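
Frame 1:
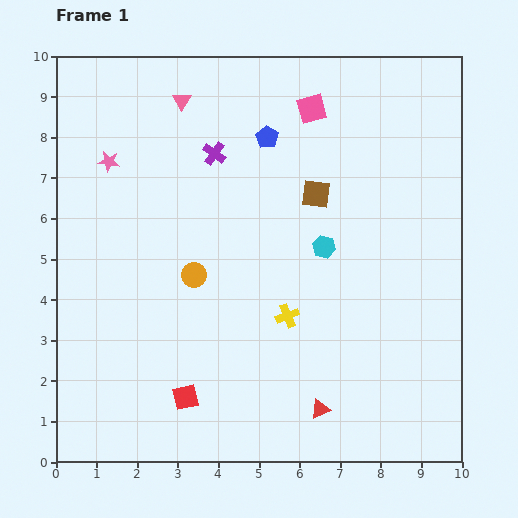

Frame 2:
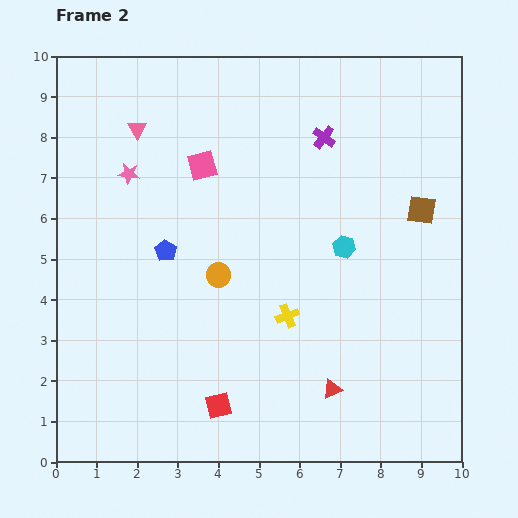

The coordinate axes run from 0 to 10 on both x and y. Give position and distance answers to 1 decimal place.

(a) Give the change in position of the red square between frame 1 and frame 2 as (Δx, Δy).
(0.8, -0.2)

The red square was at (3.2, 1.6) in frame 1 and (4.0, 1.4) in frame 2.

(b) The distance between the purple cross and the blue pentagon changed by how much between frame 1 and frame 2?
+3.4

Distance in frame 1: 1.4. Distance in frame 2: 4.8.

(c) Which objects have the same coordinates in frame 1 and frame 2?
the yellow cross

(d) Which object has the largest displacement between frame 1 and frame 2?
the blue pentagon

(moved 3.8; next 3.0)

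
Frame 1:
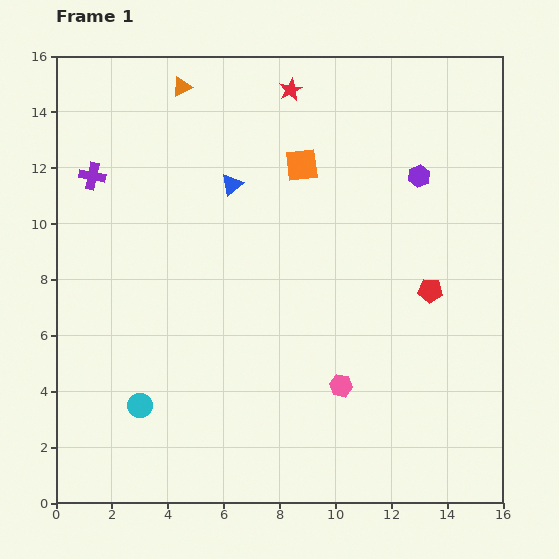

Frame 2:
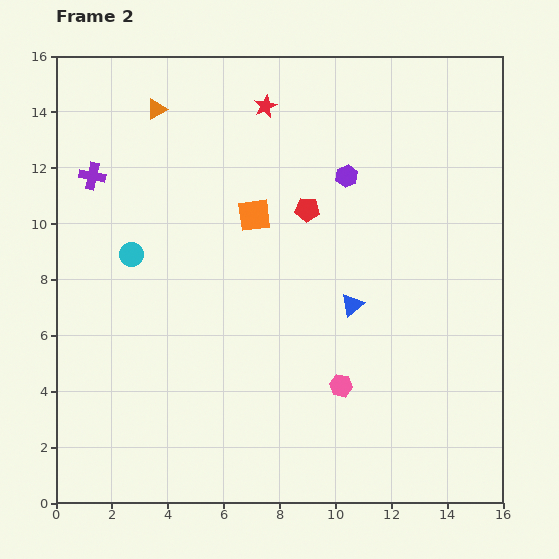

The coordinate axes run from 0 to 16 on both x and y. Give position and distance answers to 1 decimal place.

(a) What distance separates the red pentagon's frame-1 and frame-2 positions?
5.3

The red pentagon moved from (13.4, 7.6) to (9.0, 10.5), a distance of √(4.4² + 2.9²) ≈ 5.3.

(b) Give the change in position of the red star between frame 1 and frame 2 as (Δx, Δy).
(-0.9, -0.6)

The red star was at (8.4, 14.8) in frame 1 and (7.5, 14.2) in frame 2.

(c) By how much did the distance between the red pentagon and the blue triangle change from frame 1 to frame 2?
-4.3

Distance in frame 1: 8.1. Distance in frame 2: 3.8.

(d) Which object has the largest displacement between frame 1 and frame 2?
the blue triangle

(moved 6.1; next 5.4)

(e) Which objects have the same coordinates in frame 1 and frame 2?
the pink hexagon, the purple cross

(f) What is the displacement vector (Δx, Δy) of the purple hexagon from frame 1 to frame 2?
(-2.6, 0.0)

The purple hexagon was at (13.0, 11.7) in frame 1 and (10.4, 11.7) in frame 2.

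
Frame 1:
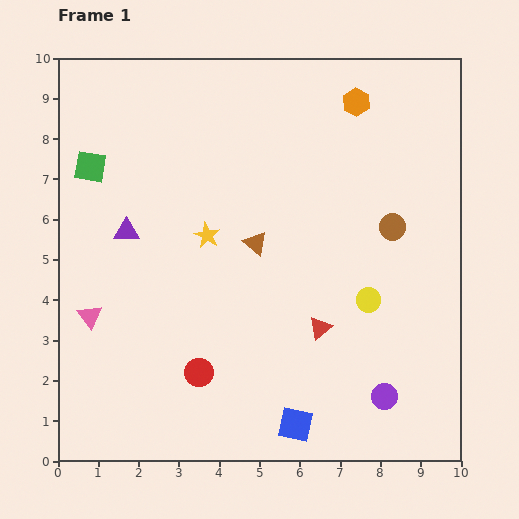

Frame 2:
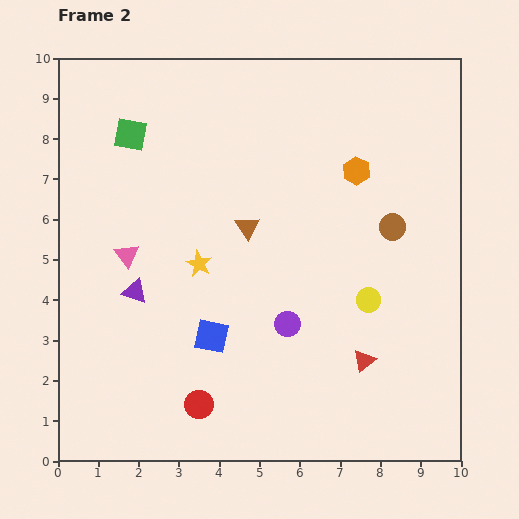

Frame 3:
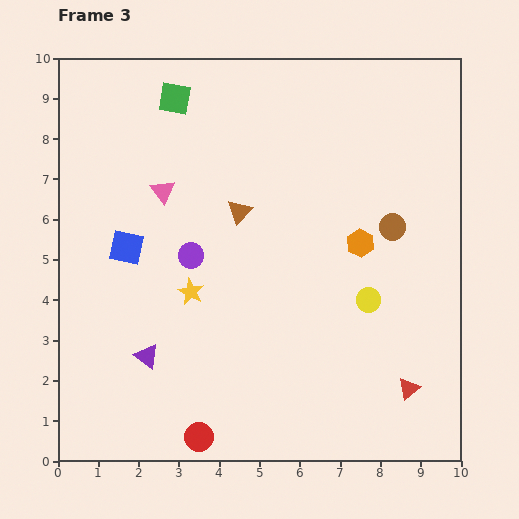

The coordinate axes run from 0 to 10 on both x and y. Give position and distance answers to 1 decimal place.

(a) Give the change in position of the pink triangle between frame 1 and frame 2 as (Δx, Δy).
(0.9, 1.5)

The pink triangle was at (0.8, 3.6) in frame 1 and (1.7, 5.1) in frame 2.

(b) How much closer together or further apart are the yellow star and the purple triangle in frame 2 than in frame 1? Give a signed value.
-0.3

Distance in frame 1: 2.0. Distance in frame 2: 1.7.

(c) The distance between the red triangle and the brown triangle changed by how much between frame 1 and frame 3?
+3.5

Distance in frame 1: 2.6. Distance in frame 3: 6.1.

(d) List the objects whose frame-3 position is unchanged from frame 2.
the yellow circle, the brown circle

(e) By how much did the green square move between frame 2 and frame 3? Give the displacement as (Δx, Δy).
(1.1, 0.9)

The green square was at (1.8, 8.1) in frame 2 and (2.9, 9.0) in frame 3.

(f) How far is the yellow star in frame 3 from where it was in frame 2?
0.7

The yellow star moved from (3.5, 4.9) to (3.3, 4.2), a distance of √(0.2² + 0.7²) ≈ 0.7.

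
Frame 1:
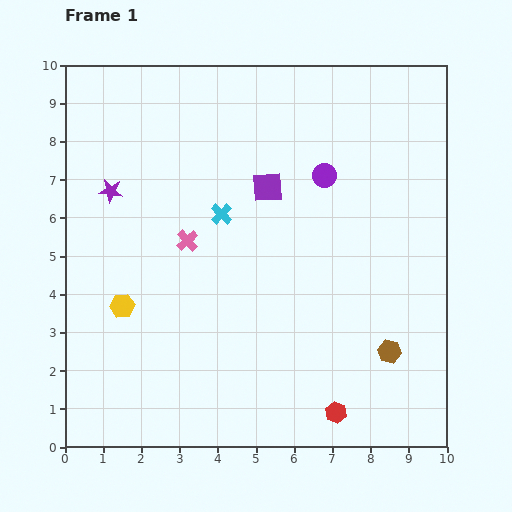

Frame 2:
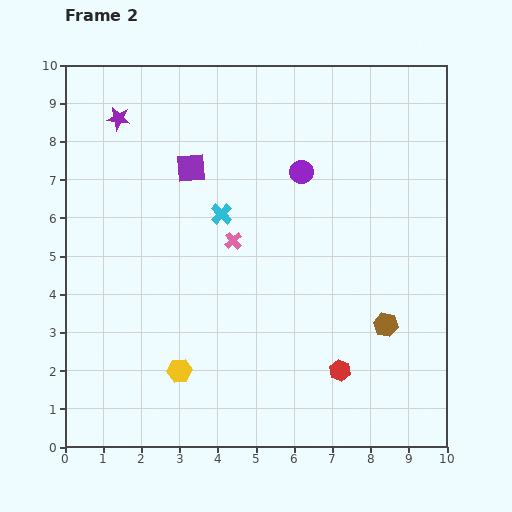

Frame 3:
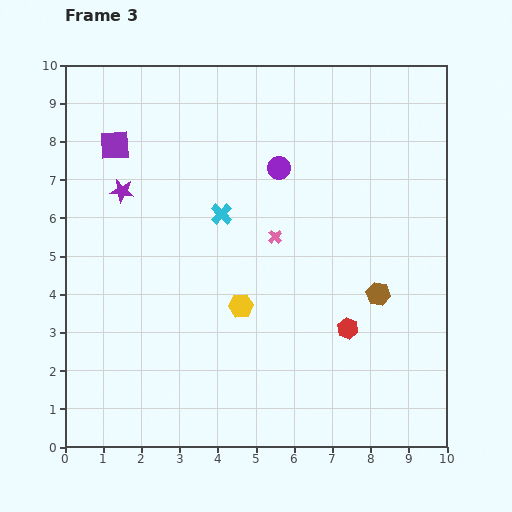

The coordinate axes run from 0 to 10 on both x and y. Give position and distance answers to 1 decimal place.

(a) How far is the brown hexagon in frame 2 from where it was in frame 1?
0.7

The brown hexagon moved from (8.5, 2.5) to (8.4, 3.2), a distance of √(0.1² + 0.7²) ≈ 0.7.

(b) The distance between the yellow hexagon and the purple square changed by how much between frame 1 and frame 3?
+0.4

Distance in frame 1: 4.9. Distance in frame 3: 5.3.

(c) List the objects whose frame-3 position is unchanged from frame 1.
the cyan cross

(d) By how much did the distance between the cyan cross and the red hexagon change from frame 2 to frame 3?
-0.6

Distance in frame 2: 5.1. Distance in frame 3: 4.5.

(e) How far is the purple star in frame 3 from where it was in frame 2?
1.9

The purple star moved from (1.4, 8.6) to (1.5, 6.7), a distance of √(0.1² + 1.9²) ≈ 1.9.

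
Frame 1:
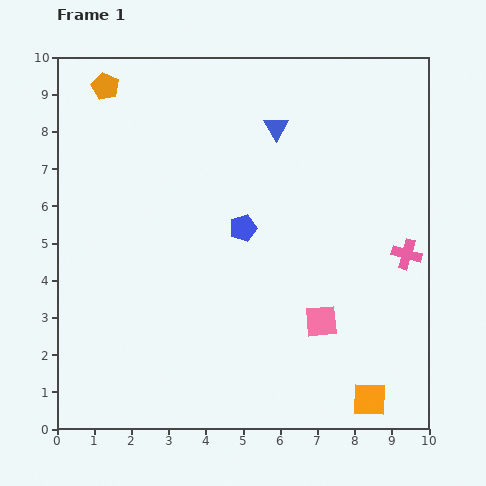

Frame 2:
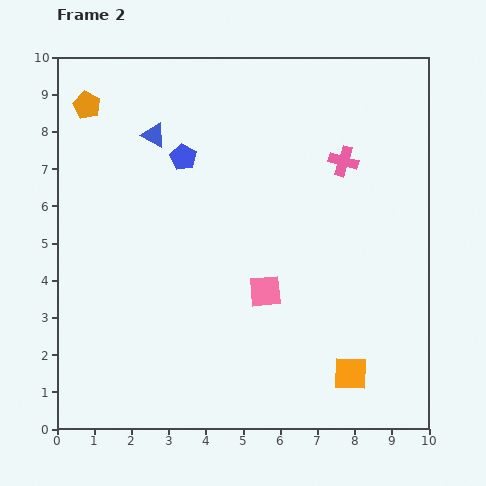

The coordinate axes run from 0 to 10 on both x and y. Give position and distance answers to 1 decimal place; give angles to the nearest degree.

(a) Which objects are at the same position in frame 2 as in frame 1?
none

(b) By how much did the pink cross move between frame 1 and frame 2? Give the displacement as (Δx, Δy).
(-1.7, 2.5)

The pink cross was at (9.4, 4.7) in frame 1 and (7.7, 7.2) in frame 2.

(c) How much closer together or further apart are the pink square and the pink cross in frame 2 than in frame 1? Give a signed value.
+1.2

Distance in frame 1: 2.9. Distance in frame 2: 4.1.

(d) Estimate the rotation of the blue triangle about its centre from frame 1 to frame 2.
31° counter-clockwise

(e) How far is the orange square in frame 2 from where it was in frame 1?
0.9

The orange square moved from (8.4, 0.8) to (7.9, 1.5), a distance of √(0.5² + 0.7²) ≈ 0.9.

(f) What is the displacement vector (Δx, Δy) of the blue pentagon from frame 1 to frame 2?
(-1.6, 1.9)

The blue pentagon was at (5.0, 5.4) in frame 1 and (3.4, 7.3) in frame 2.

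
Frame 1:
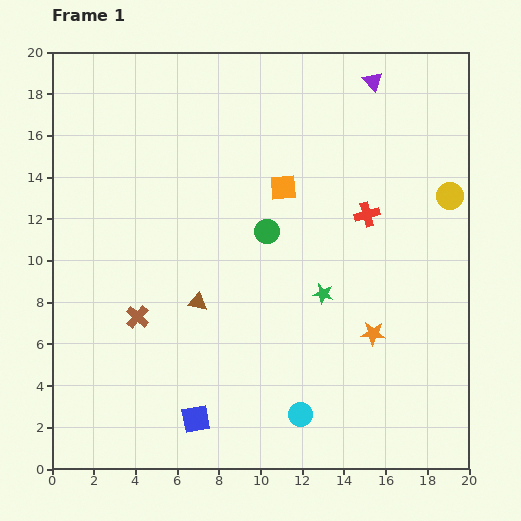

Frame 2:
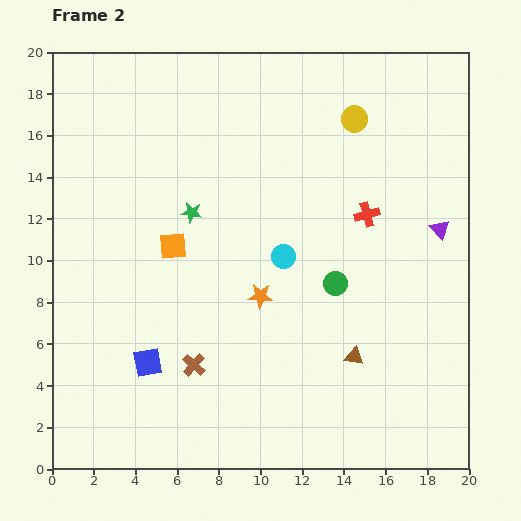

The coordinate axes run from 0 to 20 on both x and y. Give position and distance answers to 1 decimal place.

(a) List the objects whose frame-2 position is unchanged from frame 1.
the red cross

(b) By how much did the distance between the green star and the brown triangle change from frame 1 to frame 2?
+4.4

Distance in frame 1: 6.0. Distance in frame 2: 10.4.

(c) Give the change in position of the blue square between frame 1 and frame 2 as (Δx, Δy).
(-2.3, 2.7)

The blue square was at (6.9, 2.4) in frame 1 and (4.6, 5.1) in frame 2.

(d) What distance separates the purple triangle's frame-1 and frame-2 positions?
7.8

The purple triangle moved from (15.4, 18.6) to (18.6, 11.5), a distance of √(3.2² + 7.1²) ≈ 7.8.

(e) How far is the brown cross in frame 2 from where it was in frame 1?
3.5

The brown cross moved from (4.1, 7.3) to (6.8, 5.0), a distance of √(2.7² + 2.3²) ≈ 3.5.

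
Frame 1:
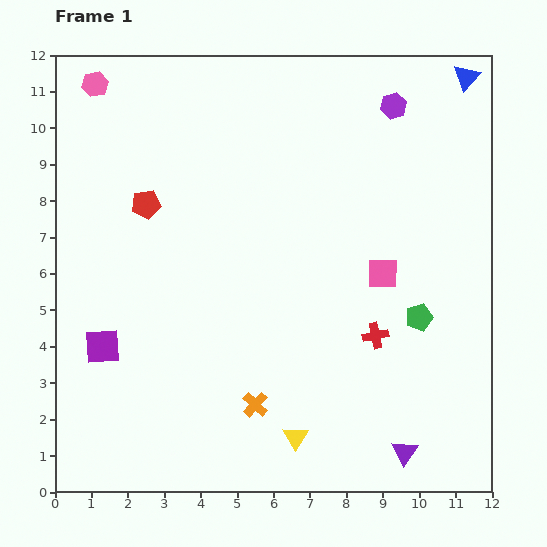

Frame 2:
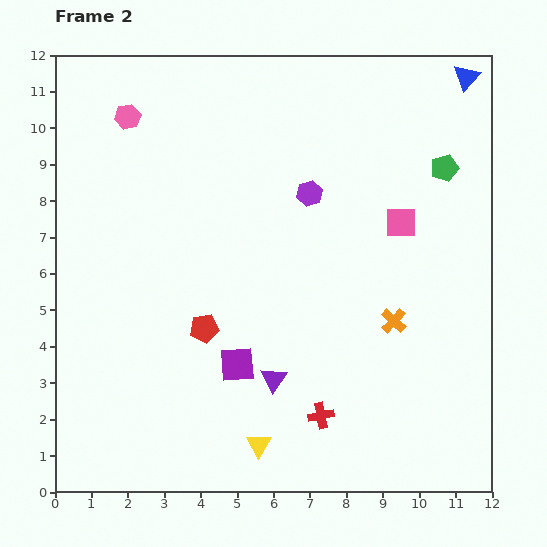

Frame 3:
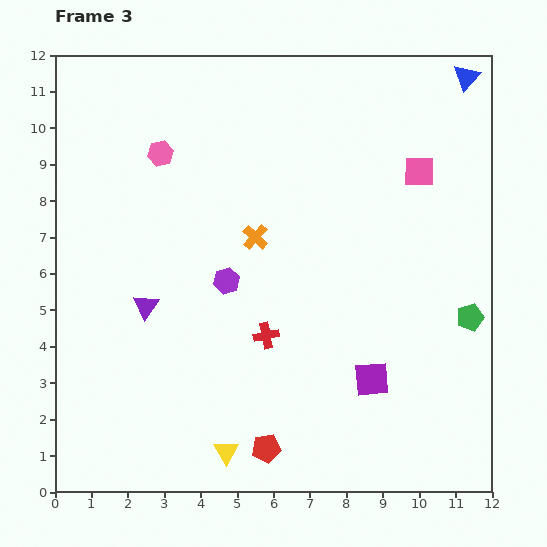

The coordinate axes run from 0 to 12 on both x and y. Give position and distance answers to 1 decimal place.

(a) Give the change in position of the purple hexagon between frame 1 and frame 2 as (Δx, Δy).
(-2.3, -2.4)

The purple hexagon was at (9.3, 10.6) in frame 1 and (7.0, 8.2) in frame 2.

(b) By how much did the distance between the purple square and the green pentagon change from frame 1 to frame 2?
-0.8

Distance in frame 1: 8.7. Distance in frame 2: 7.9.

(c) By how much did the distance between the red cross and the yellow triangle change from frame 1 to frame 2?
-1.7

Distance in frame 1: 3.6. Distance in frame 2: 1.9.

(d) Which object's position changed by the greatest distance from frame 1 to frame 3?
the purple triangle

(moved 8.1; next 7.5)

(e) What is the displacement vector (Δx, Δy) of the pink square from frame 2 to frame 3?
(0.5, 1.4)

The pink square was at (9.5, 7.4) in frame 2 and (10.0, 8.8) in frame 3.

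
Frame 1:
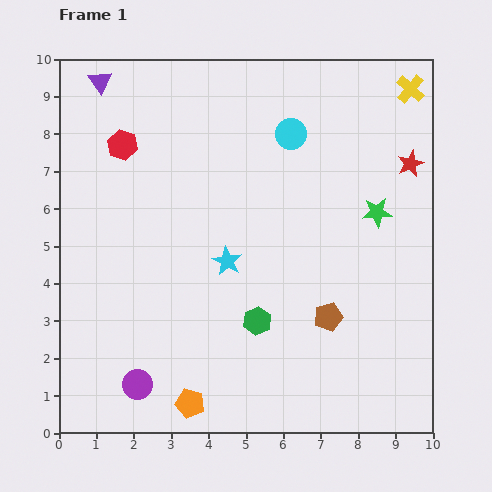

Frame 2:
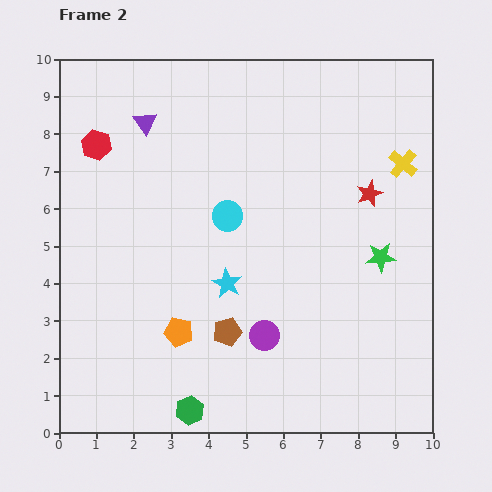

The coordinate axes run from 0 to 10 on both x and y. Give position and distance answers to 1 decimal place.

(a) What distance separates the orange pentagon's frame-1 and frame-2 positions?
1.9

The orange pentagon moved from (3.5, 0.8) to (3.2, 2.7), a distance of √(0.3² + 1.9²) ≈ 1.9.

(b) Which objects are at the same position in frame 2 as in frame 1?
none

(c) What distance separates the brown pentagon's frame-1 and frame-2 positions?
2.7

The brown pentagon moved from (7.2, 3.1) to (4.5, 2.7), a distance of √(2.7² + 0.4²) ≈ 2.7.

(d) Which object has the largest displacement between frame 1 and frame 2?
the purple circle

(moved 3.6; next 3.0)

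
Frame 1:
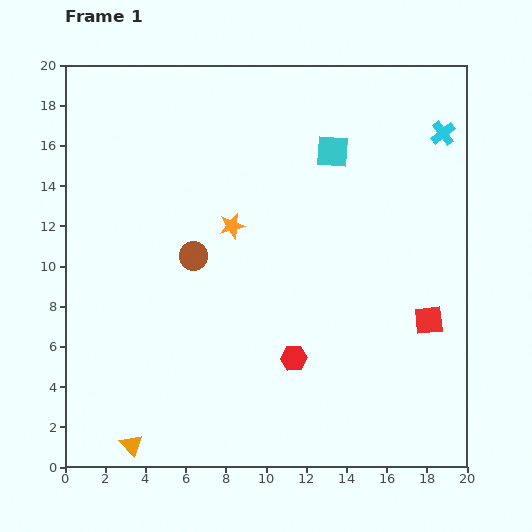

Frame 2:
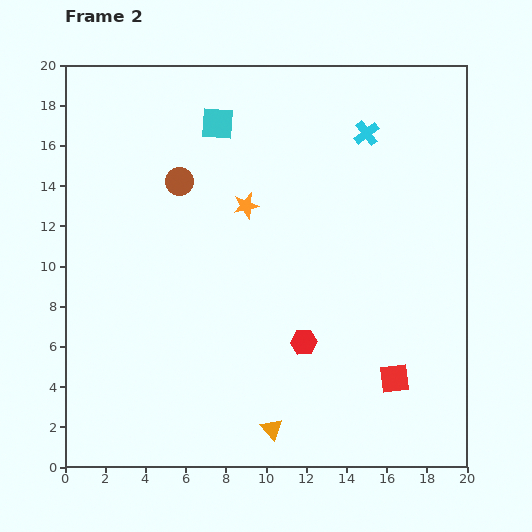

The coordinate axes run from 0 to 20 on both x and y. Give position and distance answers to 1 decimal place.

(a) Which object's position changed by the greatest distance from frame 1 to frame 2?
the orange triangle

(moved 7.0; next 5.9)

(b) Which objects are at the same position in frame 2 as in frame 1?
none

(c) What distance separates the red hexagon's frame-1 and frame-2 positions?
0.9

The red hexagon moved from (11.4, 5.4) to (11.9, 6.2), a distance of √(0.5² + 0.8²) ≈ 0.9.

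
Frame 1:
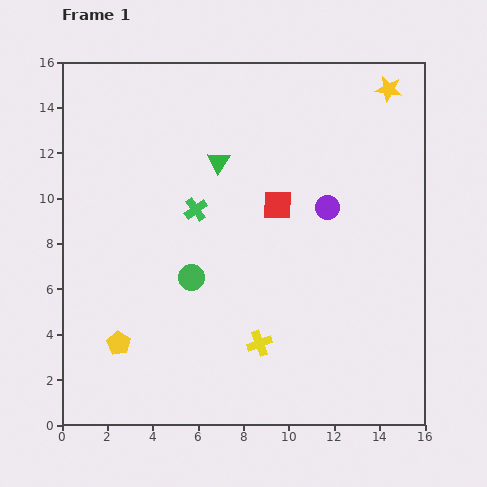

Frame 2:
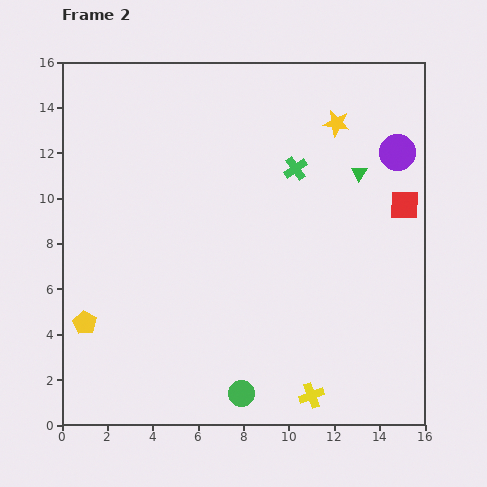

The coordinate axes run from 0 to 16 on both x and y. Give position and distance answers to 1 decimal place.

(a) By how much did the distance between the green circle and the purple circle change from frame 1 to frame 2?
+5.8

Distance in frame 1: 6.8. Distance in frame 2: 12.6.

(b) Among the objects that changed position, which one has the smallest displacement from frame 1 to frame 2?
the yellow pentagon

(moved 1.7)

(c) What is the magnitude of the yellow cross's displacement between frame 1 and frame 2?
3.3

The yellow cross moved from (8.7, 3.6) to (11.0, 1.3), a distance of √(2.3² + 2.3²) ≈ 3.3.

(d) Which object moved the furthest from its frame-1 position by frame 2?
the green triangle

(moved 6.2; next 5.6)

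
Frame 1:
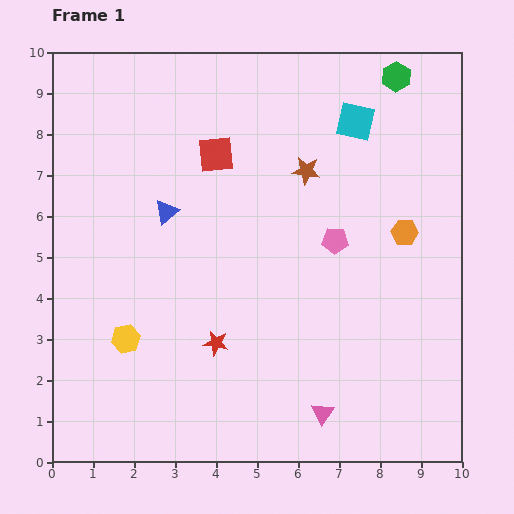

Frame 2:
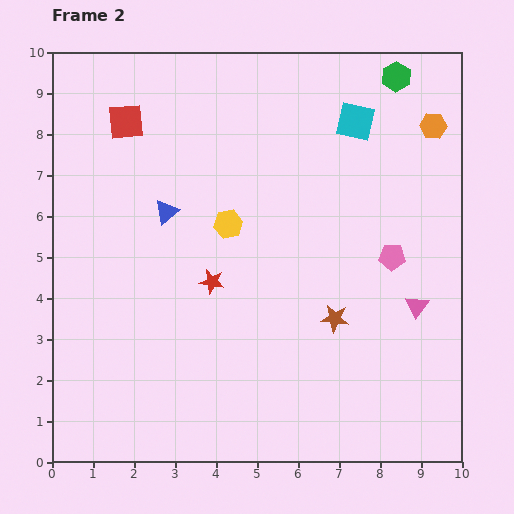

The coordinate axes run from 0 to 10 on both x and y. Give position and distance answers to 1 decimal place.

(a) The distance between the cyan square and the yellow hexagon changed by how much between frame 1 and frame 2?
-3.7

Distance in frame 1: 7.7. Distance in frame 2: 4.0.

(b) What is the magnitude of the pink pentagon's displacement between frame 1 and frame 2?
1.5

The pink pentagon moved from (6.9, 5.4) to (8.3, 5.0), a distance of √(1.4² + 0.4²) ≈ 1.5.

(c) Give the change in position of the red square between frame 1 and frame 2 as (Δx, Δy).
(-2.2, 0.8)

The red square was at (4.0, 7.5) in frame 1 and (1.8, 8.3) in frame 2.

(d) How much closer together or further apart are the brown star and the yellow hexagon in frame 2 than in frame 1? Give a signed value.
-2.5

Distance in frame 1: 6.0. Distance in frame 2: 3.5.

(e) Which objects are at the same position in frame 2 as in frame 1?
the cyan square, the blue triangle, the green hexagon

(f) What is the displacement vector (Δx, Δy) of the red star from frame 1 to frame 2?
(-0.1, 1.5)

The red star was at (4.0, 2.9) in frame 1 and (3.9, 4.4) in frame 2.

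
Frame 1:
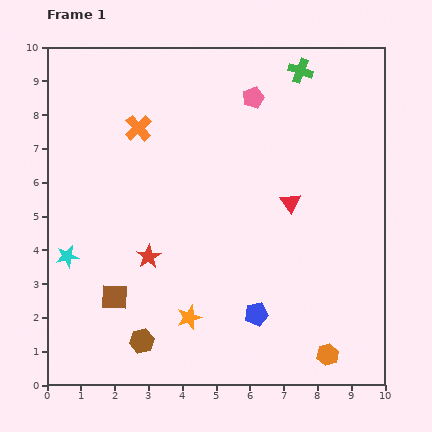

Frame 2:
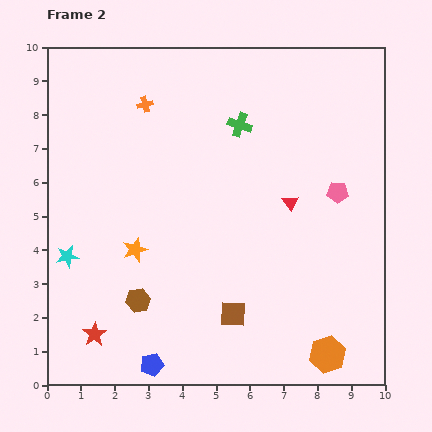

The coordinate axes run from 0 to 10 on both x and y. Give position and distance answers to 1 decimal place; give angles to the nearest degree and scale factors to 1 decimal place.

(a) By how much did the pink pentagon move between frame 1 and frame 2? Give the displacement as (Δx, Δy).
(2.5, -2.8)

The pink pentagon was at (6.1, 8.5) in frame 1 and (8.6, 5.7) in frame 2.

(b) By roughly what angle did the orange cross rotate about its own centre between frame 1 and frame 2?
27° clockwise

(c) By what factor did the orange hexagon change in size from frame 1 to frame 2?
1.7×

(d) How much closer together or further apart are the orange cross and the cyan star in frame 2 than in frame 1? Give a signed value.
+0.8

Distance in frame 1: 4.3. Distance in frame 2: 5.1.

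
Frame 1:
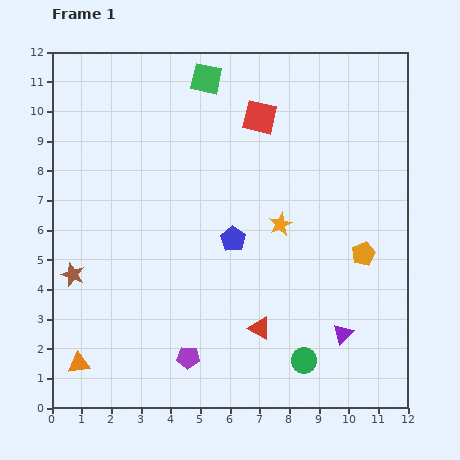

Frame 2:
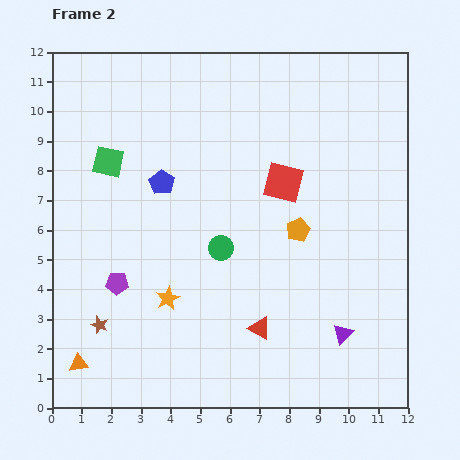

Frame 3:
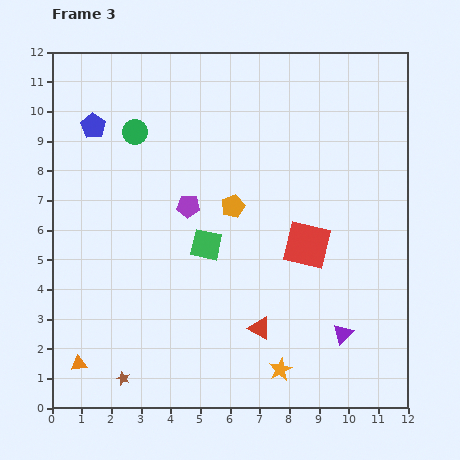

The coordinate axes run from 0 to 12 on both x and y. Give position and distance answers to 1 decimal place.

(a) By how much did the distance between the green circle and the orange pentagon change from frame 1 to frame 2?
-1.4

Distance in frame 1: 4.1. Distance in frame 2: 2.7.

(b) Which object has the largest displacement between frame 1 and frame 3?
the green circle

(moved 9.6; next 6.0)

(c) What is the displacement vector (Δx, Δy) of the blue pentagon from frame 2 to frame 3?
(-2.3, 1.9)

The blue pentagon was at (3.7, 7.6) in frame 2 and (1.4, 9.5) in frame 3.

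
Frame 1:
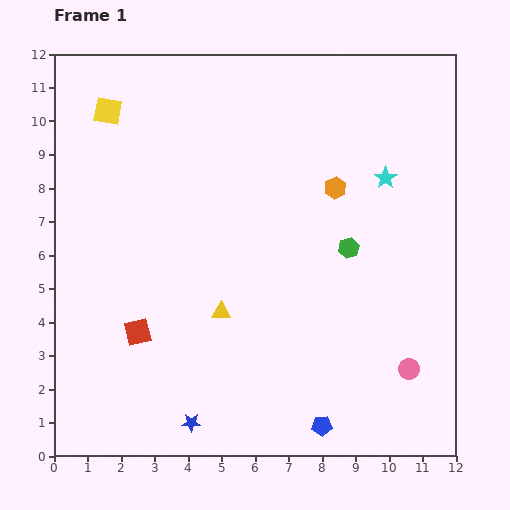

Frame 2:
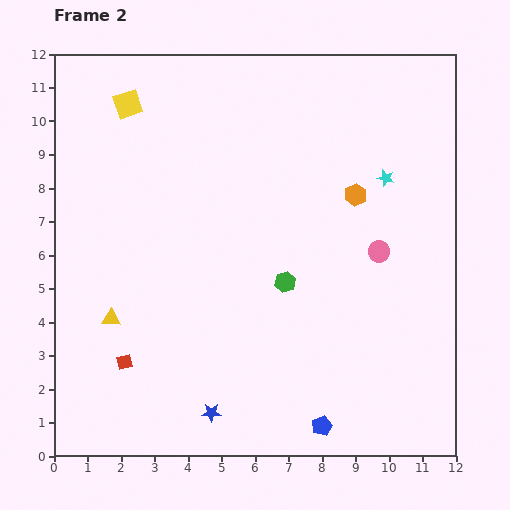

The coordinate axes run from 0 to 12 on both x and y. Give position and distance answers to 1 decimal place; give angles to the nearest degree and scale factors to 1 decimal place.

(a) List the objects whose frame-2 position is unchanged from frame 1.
the cyan star, the blue pentagon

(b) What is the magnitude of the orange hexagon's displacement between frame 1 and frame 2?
0.6

The orange hexagon moved from (8.4, 8.0) to (9.0, 7.8), a distance of √(0.6² + 0.2²) ≈ 0.6.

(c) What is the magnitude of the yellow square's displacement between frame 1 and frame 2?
0.6

The yellow square moved from (1.6, 10.3) to (2.2, 10.5), a distance of √(0.6² + 0.2²) ≈ 0.6.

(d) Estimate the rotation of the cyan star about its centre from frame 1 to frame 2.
24° counter-clockwise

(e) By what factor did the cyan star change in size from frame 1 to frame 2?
0.7×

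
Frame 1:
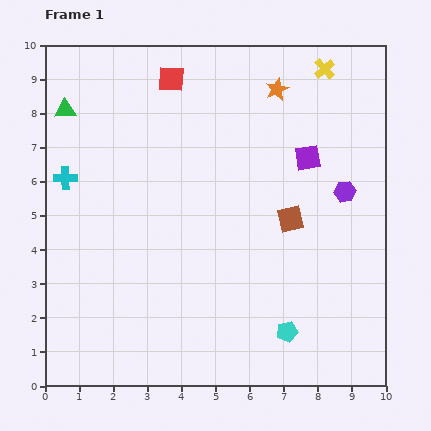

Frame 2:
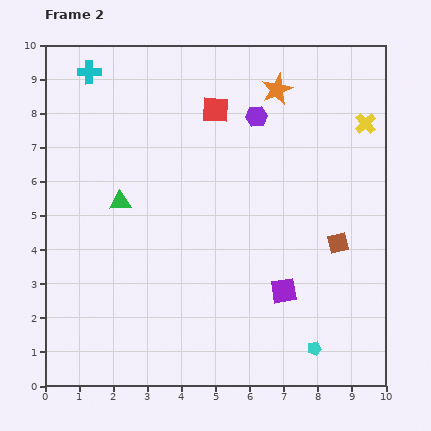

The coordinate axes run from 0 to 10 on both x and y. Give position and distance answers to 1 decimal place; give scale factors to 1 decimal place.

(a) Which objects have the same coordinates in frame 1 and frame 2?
the orange star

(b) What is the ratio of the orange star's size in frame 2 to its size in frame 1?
1.4×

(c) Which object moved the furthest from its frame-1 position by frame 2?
the purple square

(moved 4.0; next 3.4)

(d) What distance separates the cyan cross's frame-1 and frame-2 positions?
3.2

The cyan cross moved from (0.6, 6.1) to (1.3, 9.2), a distance of √(0.7² + 3.1²) ≈ 3.2.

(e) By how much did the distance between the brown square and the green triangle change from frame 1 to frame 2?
-0.8

Distance in frame 1: 7.3. Distance in frame 2: 6.5.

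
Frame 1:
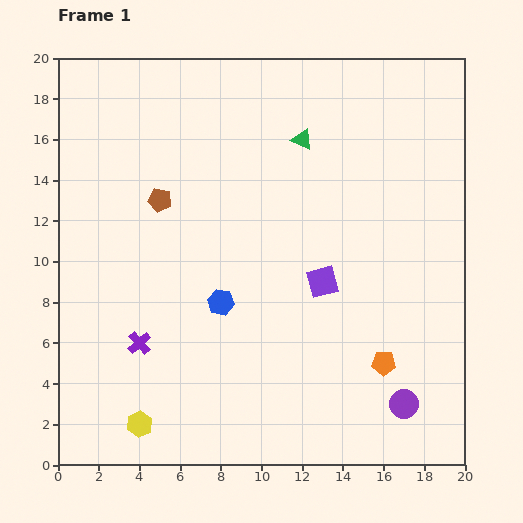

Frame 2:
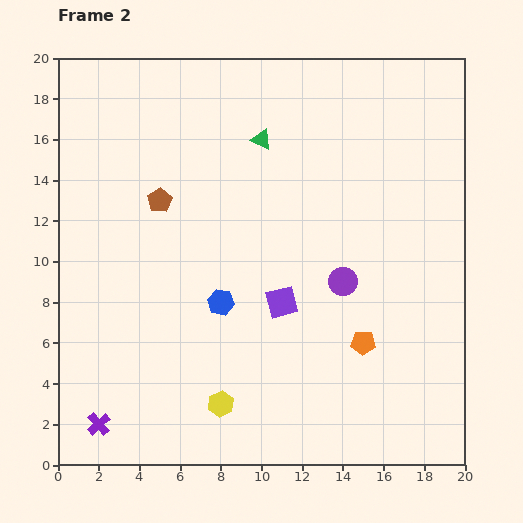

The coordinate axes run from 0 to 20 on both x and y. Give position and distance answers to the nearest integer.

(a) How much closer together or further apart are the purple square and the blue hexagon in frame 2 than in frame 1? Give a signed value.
-2

Distance in frame 1: 5. Distance in frame 2: 3.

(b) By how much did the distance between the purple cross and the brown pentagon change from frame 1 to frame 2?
+4

Distance in frame 1: 7. Distance in frame 2: 11.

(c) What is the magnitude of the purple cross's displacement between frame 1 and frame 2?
4

The purple cross moved from (4, 6) to (2, 2), a distance of √(2² + 4²) ≈ 4.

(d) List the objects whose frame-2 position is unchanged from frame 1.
the brown pentagon, the blue hexagon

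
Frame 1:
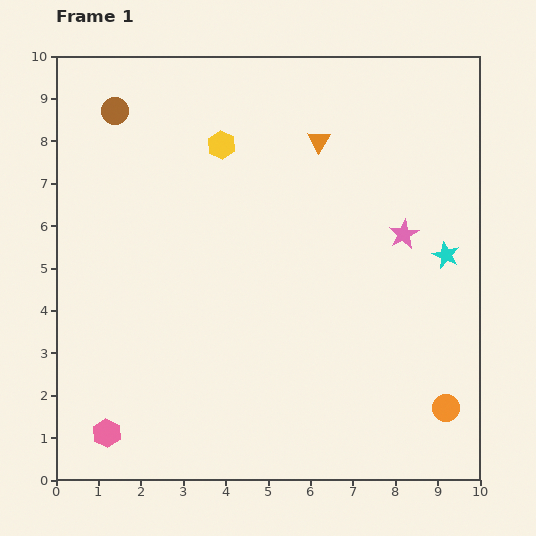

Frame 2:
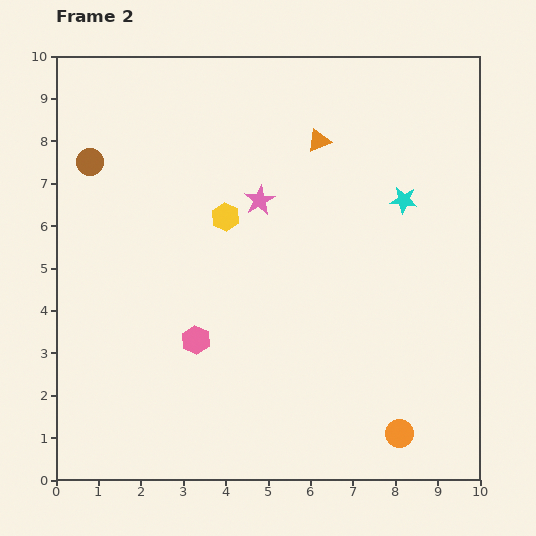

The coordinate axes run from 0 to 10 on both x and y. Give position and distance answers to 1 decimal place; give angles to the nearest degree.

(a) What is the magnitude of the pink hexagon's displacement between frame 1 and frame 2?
3.0

The pink hexagon moved from (1.2, 1.1) to (3.3, 3.3), a distance of √(2.1² + 2.2²) ≈ 3.0.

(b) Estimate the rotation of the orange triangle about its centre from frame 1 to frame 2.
36° clockwise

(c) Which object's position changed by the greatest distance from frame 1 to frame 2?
the pink star

(moved 3.5; next 3.0)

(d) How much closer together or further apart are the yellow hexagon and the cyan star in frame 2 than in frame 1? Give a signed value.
-1.7

Distance in frame 1: 5.9. Distance in frame 2: 4.2.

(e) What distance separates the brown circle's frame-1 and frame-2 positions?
1.3

The brown circle moved from (1.4, 8.7) to (0.8, 7.5), a distance of √(0.6² + 1.2²) ≈ 1.3.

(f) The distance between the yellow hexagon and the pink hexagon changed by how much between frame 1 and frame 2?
-4.3

Distance in frame 1: 7.3. Distance in frame 2: 3.0.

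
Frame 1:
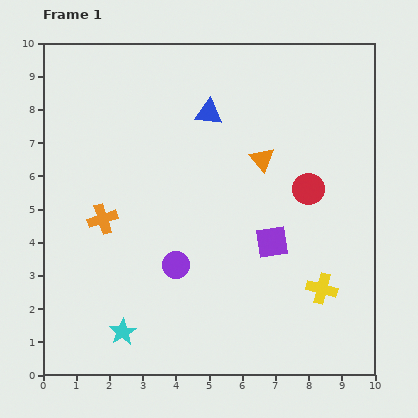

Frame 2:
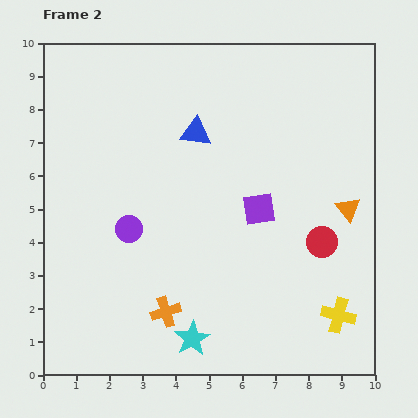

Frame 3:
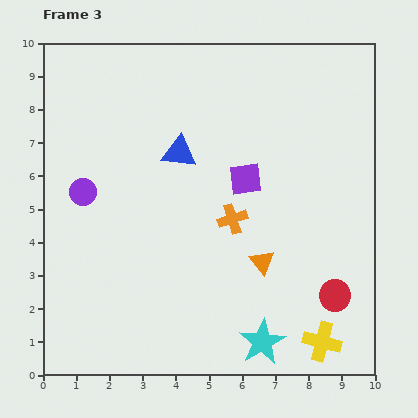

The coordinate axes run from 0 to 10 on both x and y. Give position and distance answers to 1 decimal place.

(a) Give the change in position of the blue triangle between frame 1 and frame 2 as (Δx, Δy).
(-0.4, -0.6)

The blue triangle was at (5.0, 7.9) in frame 1 and (4.6, 7.3) in frame 2.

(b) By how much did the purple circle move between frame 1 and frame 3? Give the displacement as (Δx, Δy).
(-2.8, 2.2)

The purple circle was at (4.0, 3.3) in frame 1 and (1.2, 5.5) in frame 3.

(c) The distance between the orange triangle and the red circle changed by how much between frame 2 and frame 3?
+1.1

Distance in frame 2: 1.3. Distance in frame 3: 2.4.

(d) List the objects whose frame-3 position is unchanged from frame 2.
none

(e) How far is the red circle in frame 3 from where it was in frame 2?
1.6

The red circle moved from (8.4, 4.0) to (8.8, 2.4), a distance of √(0.4² + 1.6²) ≈ 1.6.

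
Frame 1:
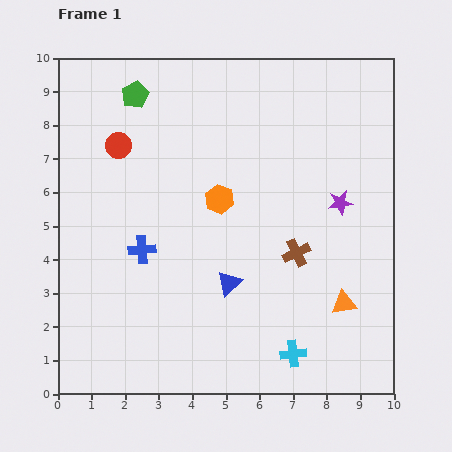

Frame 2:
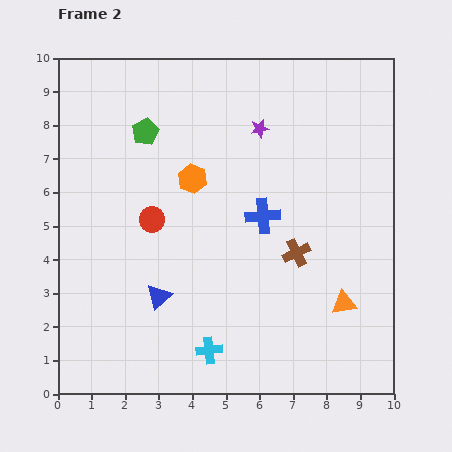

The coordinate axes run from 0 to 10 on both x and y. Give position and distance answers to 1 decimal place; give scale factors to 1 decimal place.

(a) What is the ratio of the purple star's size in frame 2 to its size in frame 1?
0.7×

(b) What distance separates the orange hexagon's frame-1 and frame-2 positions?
1.0

The orange hexagon moved from (4.8, 5.8) to (4.0, 6.4), a distance of √(0.8² + 0.6²) ≈ 1.0.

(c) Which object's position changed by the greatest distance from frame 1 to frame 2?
the blue cross

(moved 3.7; next 3.3)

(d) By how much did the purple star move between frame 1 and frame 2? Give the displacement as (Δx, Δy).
(-2.4, 2.2)

The purple star was at (8.4, 5.7) in frame 1 and (6.0, 7.9) in frame 2.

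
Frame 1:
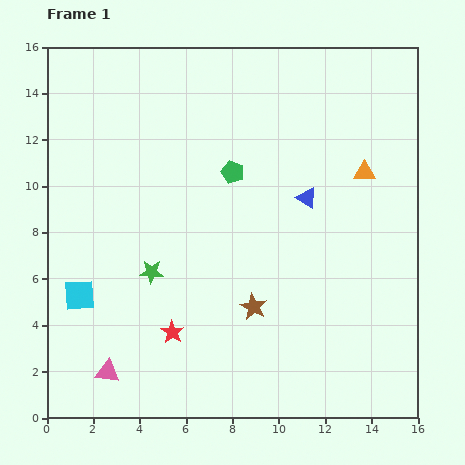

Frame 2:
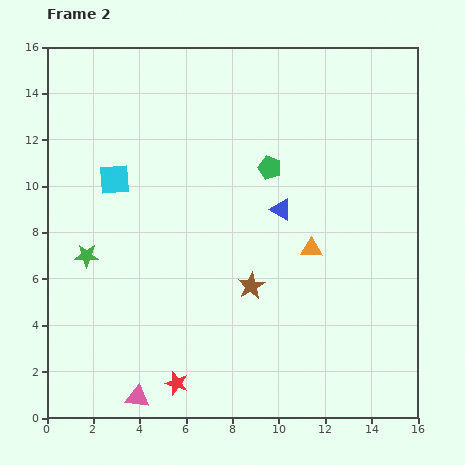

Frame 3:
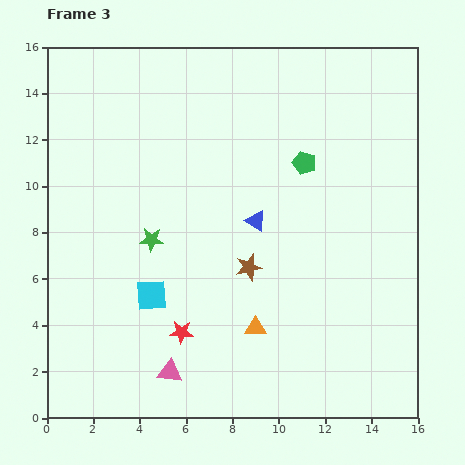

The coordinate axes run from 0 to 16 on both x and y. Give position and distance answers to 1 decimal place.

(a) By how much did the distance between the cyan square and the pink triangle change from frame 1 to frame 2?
+6.0

Distance in frame 1: 3.5. Distance in frame 2: 9.5.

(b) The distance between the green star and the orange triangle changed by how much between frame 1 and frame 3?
-4.3

Distance in frame 1: 10.2. Distance in frame 3: 5.9.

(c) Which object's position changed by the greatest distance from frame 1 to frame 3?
the orange triangle

(moved 8.2; next 3.1)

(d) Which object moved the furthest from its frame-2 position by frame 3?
the cyan square

(moved 5.2; next 4.2)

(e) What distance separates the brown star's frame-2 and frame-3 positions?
0.8

The brown star moved from (8.8, 5.7) to (8.7, 6.5), a distance of √(0.1² + 0.8²) ≈ 0.8.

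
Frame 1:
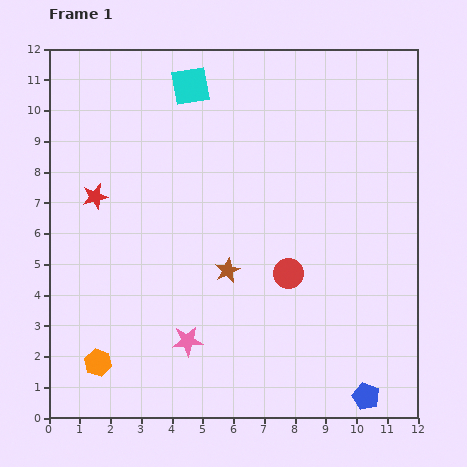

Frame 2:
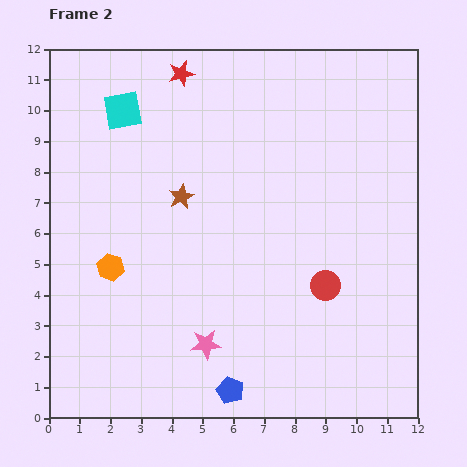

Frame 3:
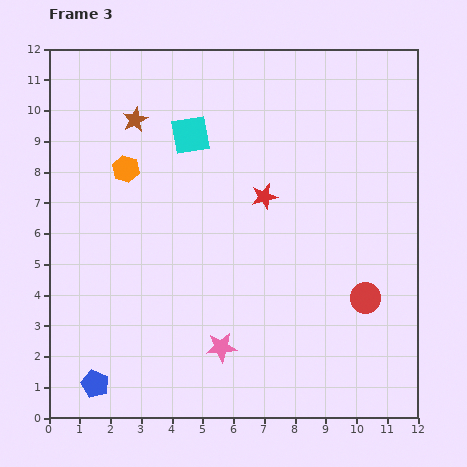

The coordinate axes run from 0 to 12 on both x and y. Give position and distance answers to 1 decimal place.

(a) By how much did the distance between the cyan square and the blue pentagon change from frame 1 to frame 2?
-1.9

Distance in frame 1: 11.6. Distance in frame 2: 9.7.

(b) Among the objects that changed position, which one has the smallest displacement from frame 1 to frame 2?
the pink star

(moved 0.6)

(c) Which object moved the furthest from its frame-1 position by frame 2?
the red star

(moved 4.9; next 4.4)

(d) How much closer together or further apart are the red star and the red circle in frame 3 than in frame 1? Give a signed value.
-2.1

Distance in frame 1: 6.8. Distance in frame 3: 4.7.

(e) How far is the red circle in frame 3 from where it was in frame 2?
1.4

The red circle moved from (9.0, 4.3) to (10.3, 3.9), a distance of √(1.3² + 0.4²) ≈ 1.4.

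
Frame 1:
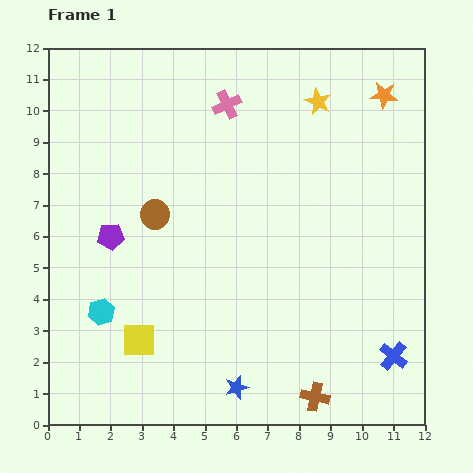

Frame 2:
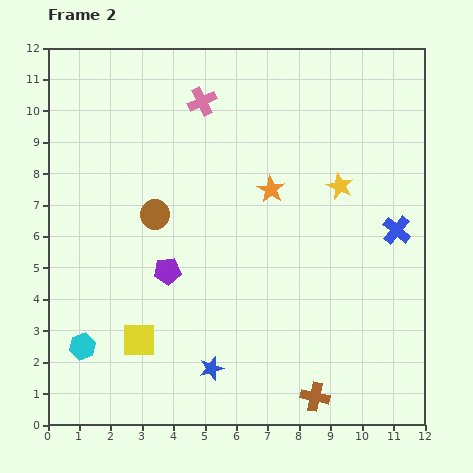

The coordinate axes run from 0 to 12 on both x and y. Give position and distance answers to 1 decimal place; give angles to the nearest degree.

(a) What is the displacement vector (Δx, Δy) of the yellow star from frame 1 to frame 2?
(0.7, -2.7)

The yellow star was at (8.6, 10.3) in frame 1 and (9.3, 7.6) in frame 2.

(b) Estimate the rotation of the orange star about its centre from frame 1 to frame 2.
25° clockwise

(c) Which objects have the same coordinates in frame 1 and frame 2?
the brown circle, the brown cross, the yellow square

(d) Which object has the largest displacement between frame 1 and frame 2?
the orange star

(moved 4.7; next 4.0)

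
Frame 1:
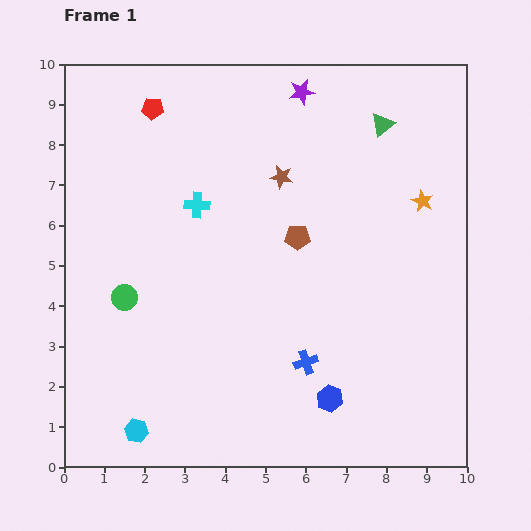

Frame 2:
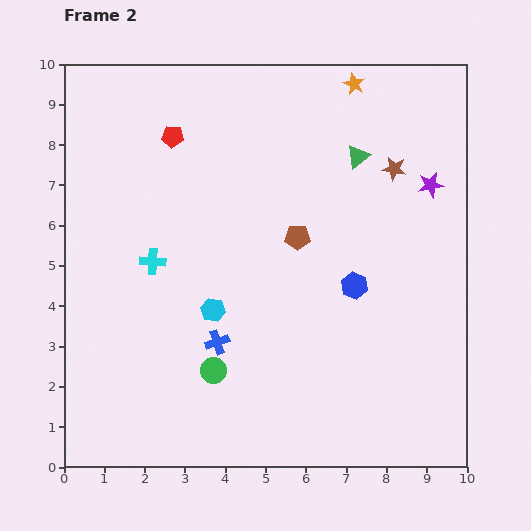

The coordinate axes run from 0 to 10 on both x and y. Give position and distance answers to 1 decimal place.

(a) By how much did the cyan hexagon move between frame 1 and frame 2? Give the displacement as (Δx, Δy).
(1.9, 3.0)

The cyan hexagon was at (1.8, 0.9) in frame 1 and (3.7, 3.9) in frame 2.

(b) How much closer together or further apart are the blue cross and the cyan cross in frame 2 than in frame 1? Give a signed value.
-2.1

Distance in frame 1: 4.7. Distance in frame 2: 2.6.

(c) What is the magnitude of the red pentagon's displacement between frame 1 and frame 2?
0.9

The red pentagon moved from (2.2, 8.9) to (2.7, 8.2), a distance of √(0.5² + 0.7²) ≈ 0.9.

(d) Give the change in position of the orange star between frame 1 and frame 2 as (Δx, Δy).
(-1.7, 2.9)

The orange star was at (8.9, 6.6) in frame 1 and (7.2, 9.5) in frame 2.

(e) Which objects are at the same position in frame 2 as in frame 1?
the brown pentagon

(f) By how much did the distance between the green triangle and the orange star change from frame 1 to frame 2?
-0.3

Distance in frame 1: 2.1. Distance in frame 2: 1.8.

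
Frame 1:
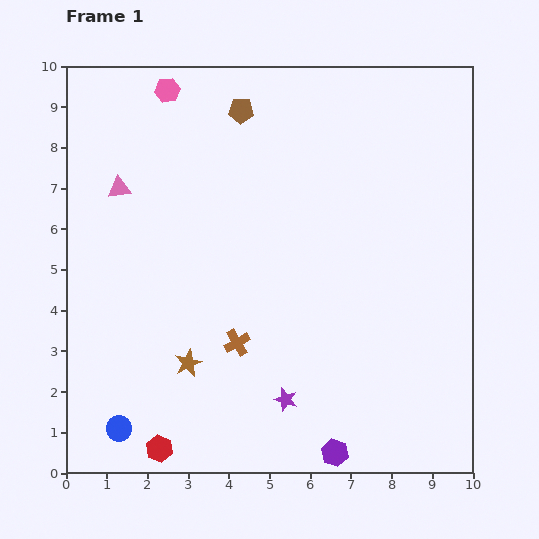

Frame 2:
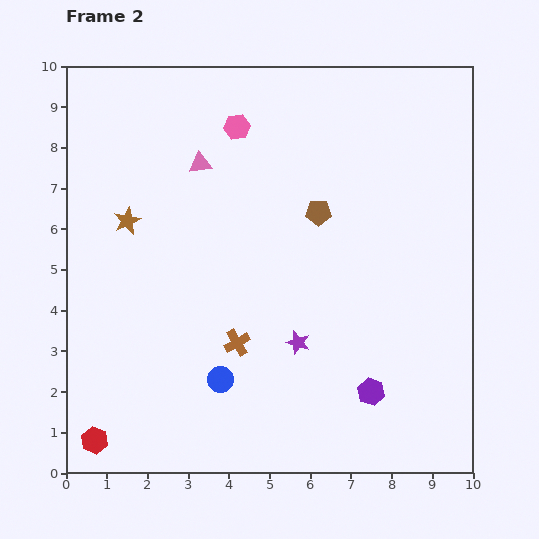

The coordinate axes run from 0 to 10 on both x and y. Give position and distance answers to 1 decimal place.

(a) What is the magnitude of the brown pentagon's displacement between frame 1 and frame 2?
3.1

The brown pentagon moved from (4.3, 8.9) to (6.2, 6.4), a distance of √(1.9² + 2.5²) ≈ 3.1.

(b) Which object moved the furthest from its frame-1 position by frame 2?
the brown star

(moved 3.8; next 3.1)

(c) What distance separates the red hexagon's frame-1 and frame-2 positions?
1.6

The red hexagon moved from (2.3, 0.6) to (0.7, 0.8), a distance of √(1.6² + 0.2²) ≈ 1.6.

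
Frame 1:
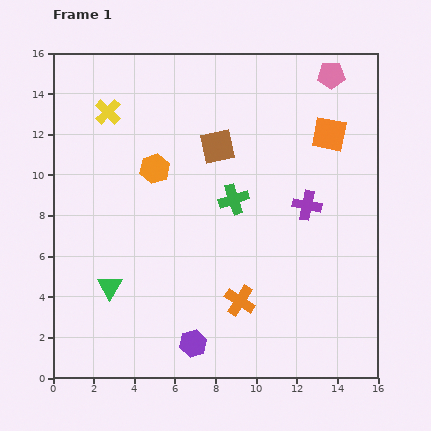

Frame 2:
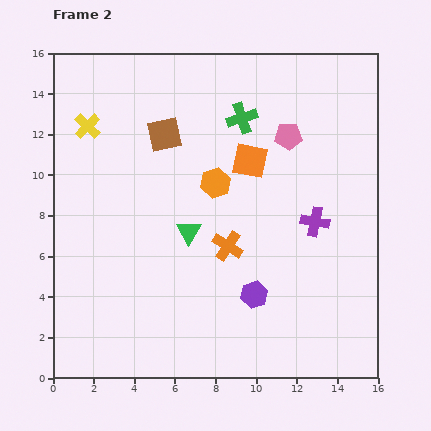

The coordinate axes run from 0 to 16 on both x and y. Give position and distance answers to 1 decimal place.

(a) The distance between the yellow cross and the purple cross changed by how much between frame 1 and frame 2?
+1.3

Distance in frame 1: 10.8. Distance in frame 2: 12.1.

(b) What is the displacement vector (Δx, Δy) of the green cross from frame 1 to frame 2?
(0.4, 4.0)

The green cross was at (8.9, 8.8) in frame 1 and (9.3, 12.8) in frame 2.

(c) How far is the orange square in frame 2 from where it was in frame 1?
4.1

The orange square moved from (13.6, 12.0) to (9.7, 10.7), a distance of √(3.9² + 1.3²) ≈ 4.1.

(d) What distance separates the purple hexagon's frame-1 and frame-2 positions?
3.8

The purple hexagon moved from (6.9, 1.7) to (9.9, 4.1), a distance of √(3.0² + 2.4²) ≈ 3.8.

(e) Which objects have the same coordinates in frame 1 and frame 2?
none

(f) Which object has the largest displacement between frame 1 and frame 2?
the green triangle

(moved 4.7; next 4.1)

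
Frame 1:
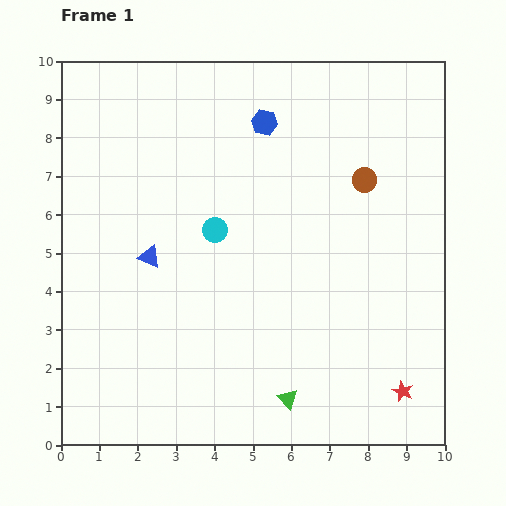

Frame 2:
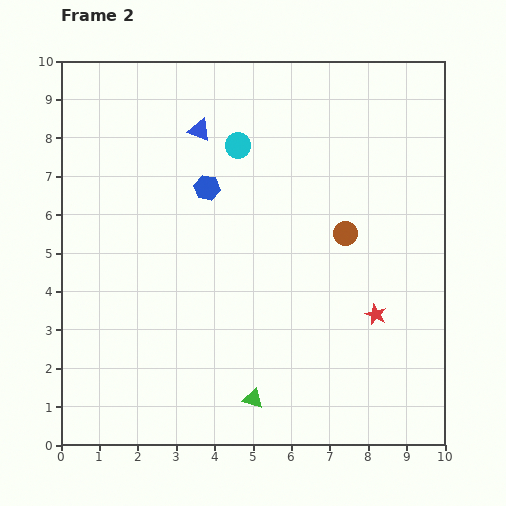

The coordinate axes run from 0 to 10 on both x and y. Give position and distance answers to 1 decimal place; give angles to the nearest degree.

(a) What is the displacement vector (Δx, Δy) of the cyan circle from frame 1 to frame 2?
(0.6, 2.2)

The cyan circle was at (4.0, 5.6) in frame 1 and (4.6, 7.8) in frame 2.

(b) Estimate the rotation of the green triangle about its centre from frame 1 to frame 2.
30° counter-clockwise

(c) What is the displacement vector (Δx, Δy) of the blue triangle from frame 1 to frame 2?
(1.3, 3.3)

The blue triangle was at (2.3, 4.9) in frame 1 and (3.6, 8.2) in frame 2.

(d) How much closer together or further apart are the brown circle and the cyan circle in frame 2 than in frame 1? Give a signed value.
-0.5

Distance in frame 1: 4.1. Distance in frame 2: 3.6.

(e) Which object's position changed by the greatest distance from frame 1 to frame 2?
the blue triangle

(moved 3.5; next 2.3)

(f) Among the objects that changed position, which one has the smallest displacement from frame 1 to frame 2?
the green triangle

(moved 0.9)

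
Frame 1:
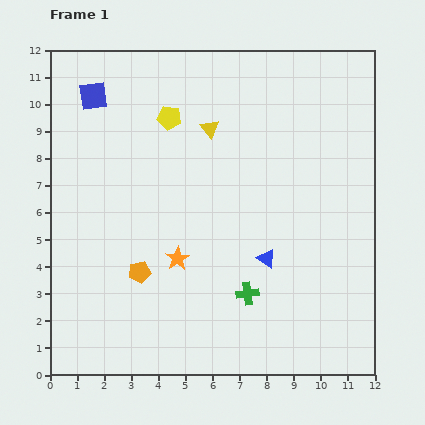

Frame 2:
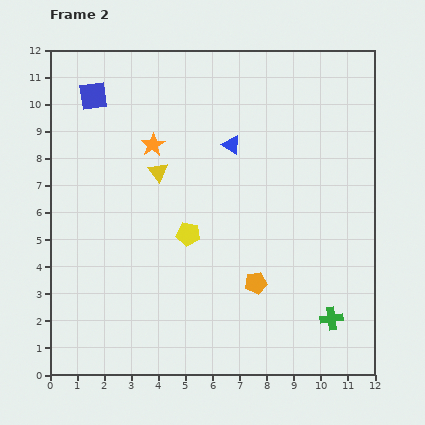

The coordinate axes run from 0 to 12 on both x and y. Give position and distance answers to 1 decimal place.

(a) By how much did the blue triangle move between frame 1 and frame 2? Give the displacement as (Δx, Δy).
(-1.3, 4.2)

The blue triangle was at (8.0, 4.3) in frame 1 and (6.7, 8.5) in frame 2.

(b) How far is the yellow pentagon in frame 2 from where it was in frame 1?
4.4

The yellow pentagon moved from (4.4, 9.5) to (5.1, 5.2), a distance of √(0.7² + 4.3²) ≈ 4.4.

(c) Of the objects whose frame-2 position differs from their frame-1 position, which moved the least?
the yellow triangle

(moved 2.5)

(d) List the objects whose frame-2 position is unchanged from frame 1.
the blue square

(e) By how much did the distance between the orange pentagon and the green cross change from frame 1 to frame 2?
-1.0

Distance in frame 1: 4.1. Distance in frame 2: 3.1.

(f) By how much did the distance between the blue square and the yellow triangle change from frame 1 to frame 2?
-0.8

Distance in frame 1: 4.5. Distance in frame 2: 3.7.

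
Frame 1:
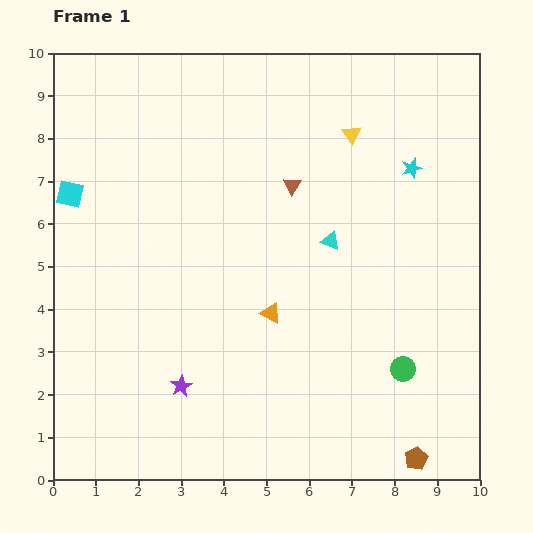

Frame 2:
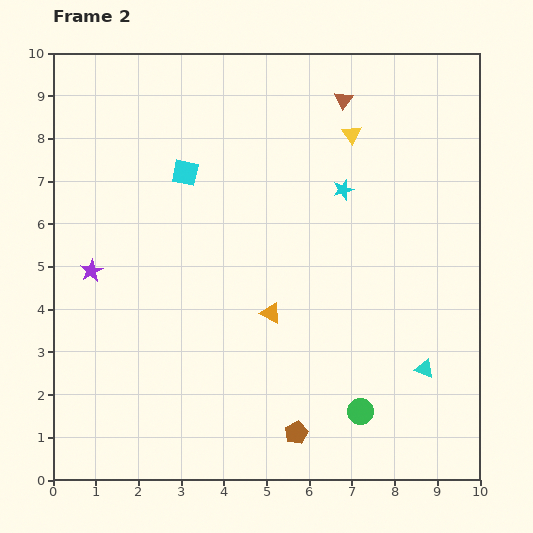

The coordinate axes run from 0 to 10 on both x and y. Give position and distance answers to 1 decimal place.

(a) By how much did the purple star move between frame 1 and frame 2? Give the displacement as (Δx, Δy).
(-2.1, 2.7)

The purple star was at (3.0, 2.2) in frame 1 and (0.9, 4.9) in frame 2.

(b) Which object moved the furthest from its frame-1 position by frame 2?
the cyan triangle

(moved 3.7; next 3.4)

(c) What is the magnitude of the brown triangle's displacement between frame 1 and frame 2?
2.3

The brown triangle moved from (5.6, 6.9) to (6.8, 8.9), a distance of √(1.2² + 2.0²) ≈ 2.3.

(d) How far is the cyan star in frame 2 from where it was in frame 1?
1.7

The cyan star moved from (8.4, 7.3) to (6.8, 6.8), a distance of √(1.6² + 0.5²) ≈ 1.7.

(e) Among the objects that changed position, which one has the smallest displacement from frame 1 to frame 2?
the green circle

(moved 1.4)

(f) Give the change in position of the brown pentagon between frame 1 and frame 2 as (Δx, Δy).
(-2.8, 0.6)

The brown pentagon was at (8.5, 0.5) in frame 1 and (5.7, 1.1) in frame 2.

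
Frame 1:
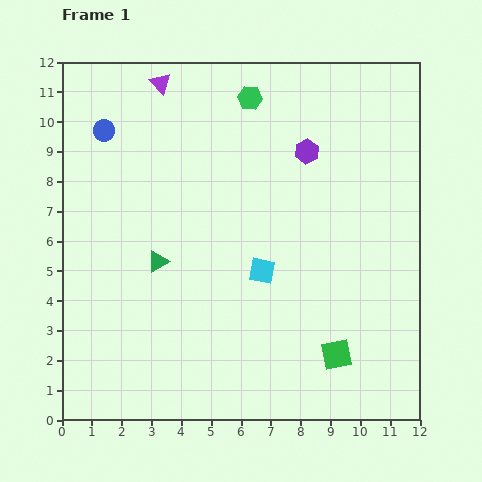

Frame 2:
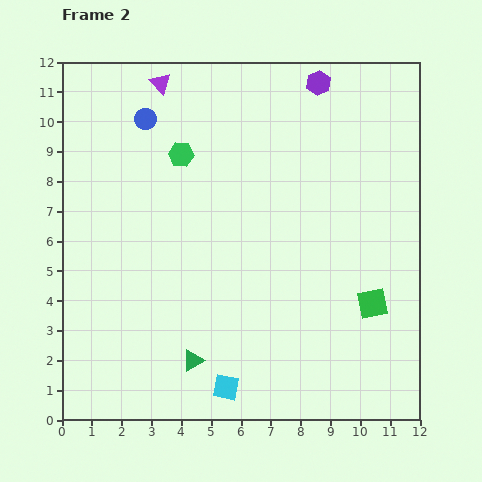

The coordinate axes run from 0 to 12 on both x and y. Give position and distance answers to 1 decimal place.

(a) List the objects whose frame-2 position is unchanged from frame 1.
the purple triangle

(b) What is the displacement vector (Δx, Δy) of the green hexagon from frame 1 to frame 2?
(-2.3, -1.9)

The green hexagon was at (6.3, 10.8) in frame 1 and (4.0, 8.9) in frame 2.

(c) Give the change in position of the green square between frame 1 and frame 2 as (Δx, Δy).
(1.2, 1.7)

The green square was at (9.2, 2.2) in frame 1 and (10.4, 3.9) in frame 2.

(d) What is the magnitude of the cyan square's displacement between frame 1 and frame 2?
4.1

The cyan square moved from (6.7, 5.0) to (5.5, 1.1), a distance of √(1.2² + 3.9²) ≈ 4.1.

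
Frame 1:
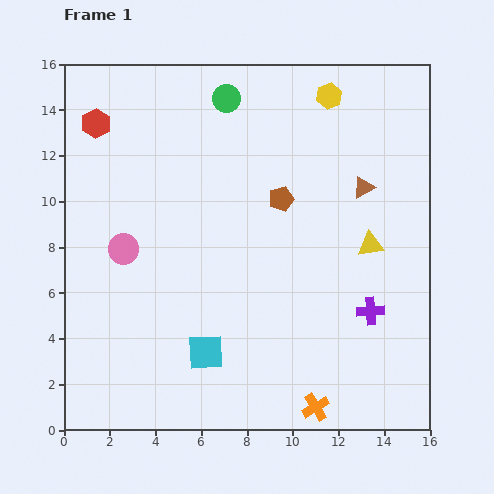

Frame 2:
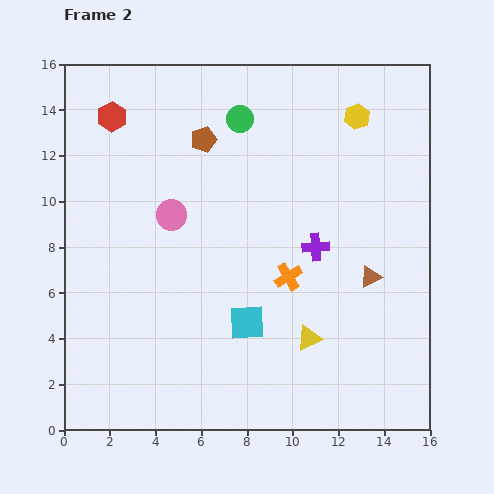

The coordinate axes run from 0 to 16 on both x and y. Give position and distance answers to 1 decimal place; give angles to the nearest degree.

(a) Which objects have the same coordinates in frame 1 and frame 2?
none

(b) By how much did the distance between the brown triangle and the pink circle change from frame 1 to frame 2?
-1.7

Distance in frame 1: 10.8. Distance in frame 2: 9.1.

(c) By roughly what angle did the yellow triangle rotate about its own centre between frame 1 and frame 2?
17° counter-clockwise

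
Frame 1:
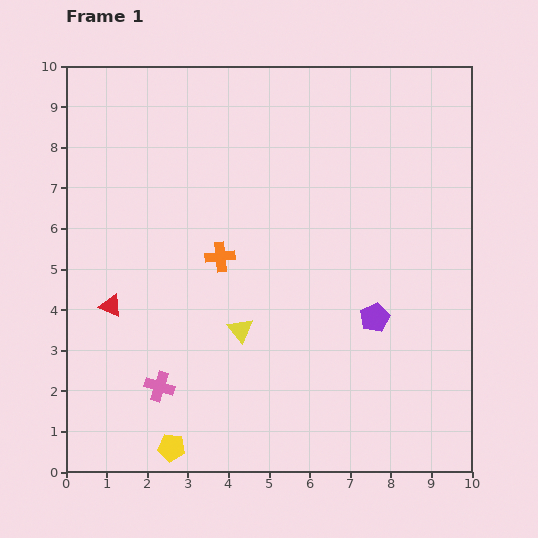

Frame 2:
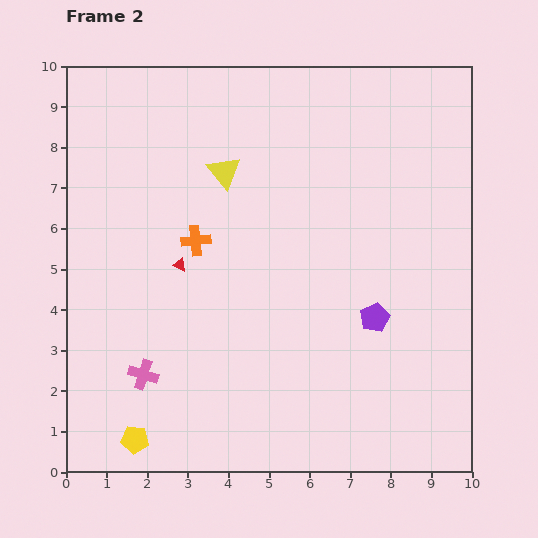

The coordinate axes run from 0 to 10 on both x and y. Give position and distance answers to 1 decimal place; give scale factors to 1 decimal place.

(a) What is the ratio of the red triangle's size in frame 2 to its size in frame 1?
0.6×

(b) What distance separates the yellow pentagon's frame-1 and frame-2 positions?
0.9

The yellow pentagon moved from (2.6, 0.6) to (1.7, 0.8), a distance of √(0.9² + 0.2²) ≈ 0.9.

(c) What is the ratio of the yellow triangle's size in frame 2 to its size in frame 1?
1.3×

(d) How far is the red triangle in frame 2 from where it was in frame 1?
2.0

The red triangle moved from (1.1, 4.1) to (2.8, 5.1), a distance of √(1.7² + 1.0²) ≈ 2.0.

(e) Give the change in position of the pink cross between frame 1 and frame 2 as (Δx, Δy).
(-0.4, 0.3)

The pink cross was at (2.3, 2.1) in frame 1 and (1.9, 2.4) in frame 2.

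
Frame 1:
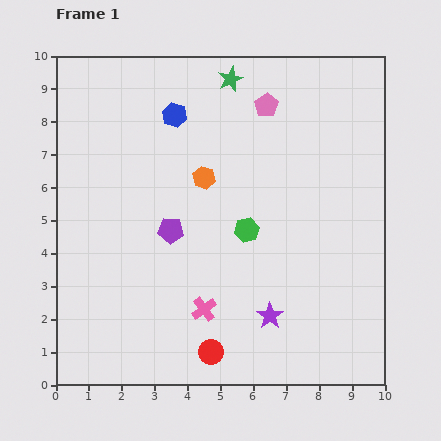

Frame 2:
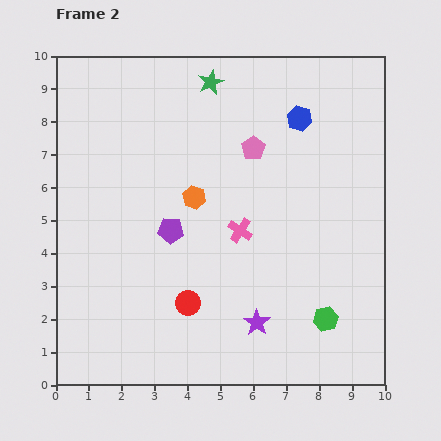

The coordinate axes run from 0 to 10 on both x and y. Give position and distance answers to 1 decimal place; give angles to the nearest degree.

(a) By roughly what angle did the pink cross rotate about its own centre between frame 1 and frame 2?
21° counter-clockwise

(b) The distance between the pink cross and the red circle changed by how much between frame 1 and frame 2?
+1.4

Distance in frame 1: 1.3. Distance in frame 2: 2.7.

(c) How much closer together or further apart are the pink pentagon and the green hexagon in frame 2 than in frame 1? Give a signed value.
+1.8

Distance in frame 1: 3.8. Distance in frame 2: 5.6.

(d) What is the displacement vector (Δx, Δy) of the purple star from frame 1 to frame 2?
(-0.4, -0.2)

The purple star was at (6.5, 2.1) in frame 1 and (6.1, 1.9) in frame 2.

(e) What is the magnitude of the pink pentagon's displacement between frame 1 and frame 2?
1.4

The pink pentagon moved from (6.4, 8.5) to (6.0, 7.2), a distance of √(0.4² + 1.3²) ≈ 1.4.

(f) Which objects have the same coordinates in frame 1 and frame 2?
the purple pentagon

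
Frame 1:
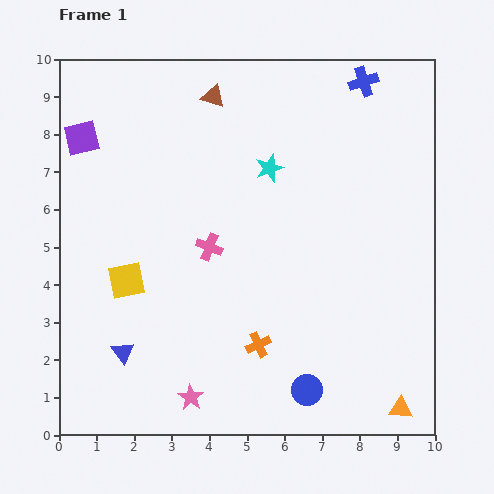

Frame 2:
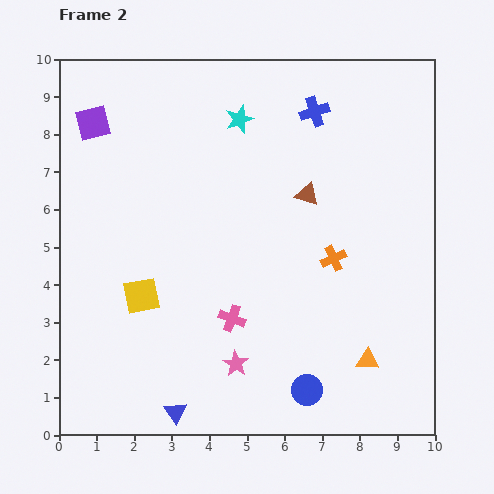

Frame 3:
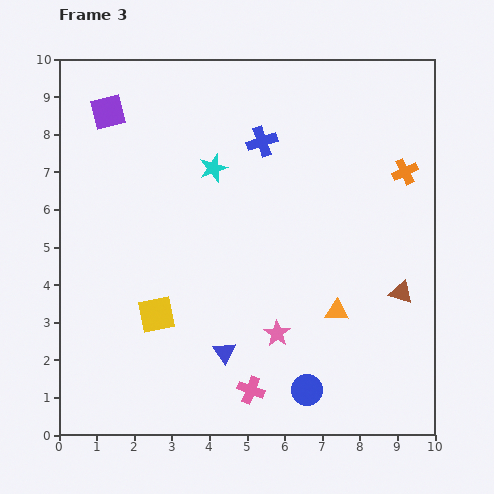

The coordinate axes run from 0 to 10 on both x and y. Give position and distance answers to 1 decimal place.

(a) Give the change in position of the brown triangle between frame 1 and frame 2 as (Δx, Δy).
(2.5, -2.6)

The brown triangle was at (4.1, 9.0) in frame 1 and (6.6, 6.4) in frame 2.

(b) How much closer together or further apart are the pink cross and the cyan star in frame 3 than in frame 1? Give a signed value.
+3.4

Distance in frame 1: 2.6. Distance in frame 3: 6.0.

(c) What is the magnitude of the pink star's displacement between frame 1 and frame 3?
2.9

The pink star moved from (3.5, 1.0) to (5.8, 2.7), a distance of √(2.3² + 1.7²) ≈ 2.9.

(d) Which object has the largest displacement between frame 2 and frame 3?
the brown triangle

(moved 3.6; next 3.0)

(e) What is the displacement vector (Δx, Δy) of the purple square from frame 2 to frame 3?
(0.4, 0.3)

The purple square was at (0.9, 8.3) in frame 2 and (1.3, 8.6) in frame 3.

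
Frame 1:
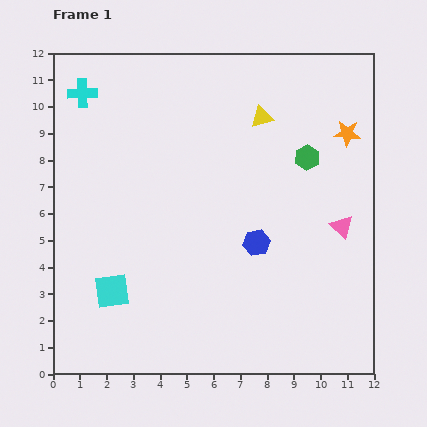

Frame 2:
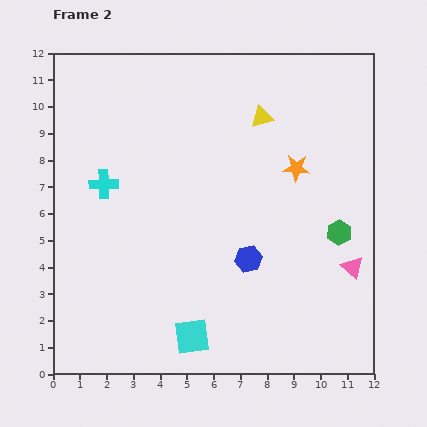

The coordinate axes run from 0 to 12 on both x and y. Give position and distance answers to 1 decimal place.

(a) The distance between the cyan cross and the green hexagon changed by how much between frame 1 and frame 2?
+0.3

Distance in frame 1: 8.7. Distance in frame 2: 9.0.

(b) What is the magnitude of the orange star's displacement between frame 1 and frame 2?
2.3

The orange star moved from (11.0, 9.0) to (9.1, 7.7), a distance of √(1.9² + 1.3²) ≈ 2.3.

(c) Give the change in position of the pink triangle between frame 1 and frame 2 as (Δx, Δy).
(0.4, -1.5)

The pink triangle was at (10.8, 5.5) in frame 1 and (11.2, 4.0) in frame 2.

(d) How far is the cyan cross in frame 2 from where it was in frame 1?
3.5

The cyan cross moved from (1.1, 10.5) to (1.9, 7.1), a distance of √(0.8² + 3.4²) ≈ 3.5.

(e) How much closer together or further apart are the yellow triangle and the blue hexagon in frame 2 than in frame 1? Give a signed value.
+0.6

Distance in frame 1: 4.7. Distance in frame 2: 5.3.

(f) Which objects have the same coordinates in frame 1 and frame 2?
the yellow triangle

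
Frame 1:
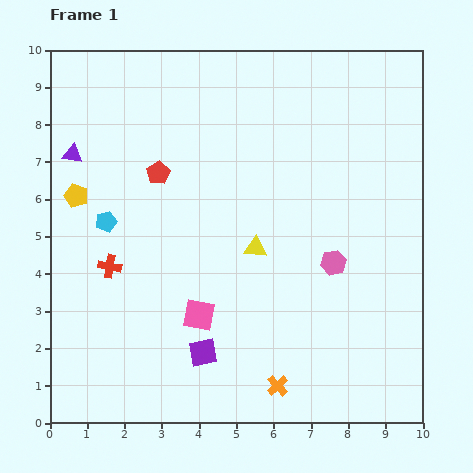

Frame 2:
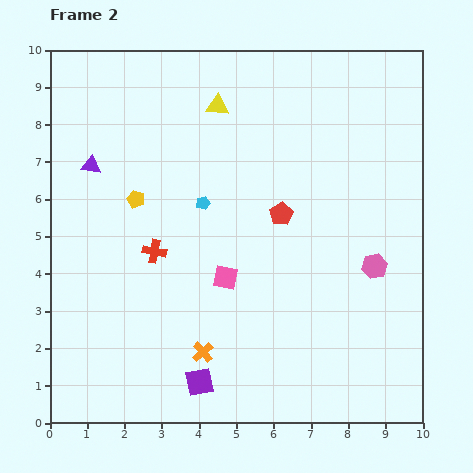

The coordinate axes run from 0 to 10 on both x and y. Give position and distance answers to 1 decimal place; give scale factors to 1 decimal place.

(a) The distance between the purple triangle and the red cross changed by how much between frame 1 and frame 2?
-0.3

Distance in frame 1: 3.2. Distance in frame 2: 2.9.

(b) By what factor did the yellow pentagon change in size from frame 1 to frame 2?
0.7×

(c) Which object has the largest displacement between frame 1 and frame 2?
the yellow triangle

(moved 3.9; next 3.5)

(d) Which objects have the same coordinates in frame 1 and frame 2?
none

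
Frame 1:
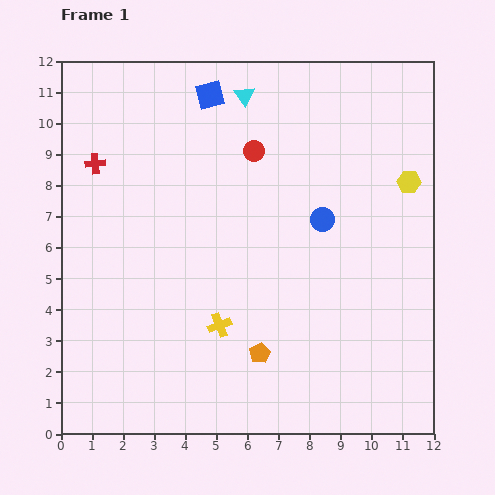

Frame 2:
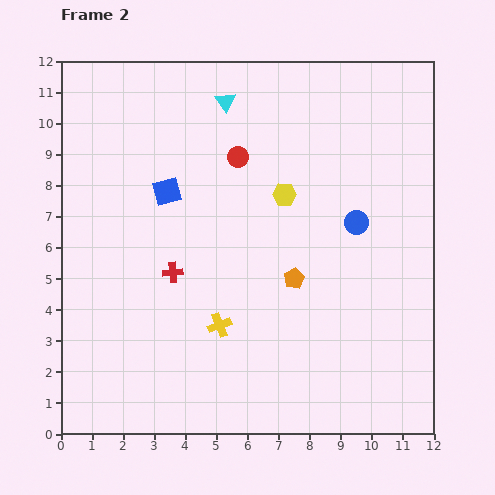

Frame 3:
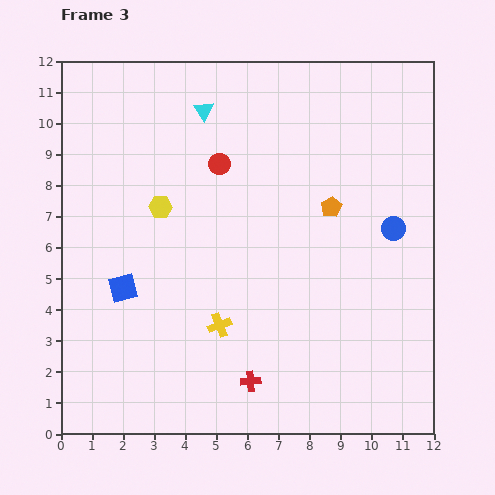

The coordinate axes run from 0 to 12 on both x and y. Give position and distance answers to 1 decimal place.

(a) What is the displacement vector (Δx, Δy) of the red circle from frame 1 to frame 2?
(-0.5, -0.2)

The red circle was at (6.2, 9.1) in frame 1 and (5.7, 8.9) in frame 2.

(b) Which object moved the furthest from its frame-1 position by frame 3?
the red cross

(moved 8.6; next 8.0)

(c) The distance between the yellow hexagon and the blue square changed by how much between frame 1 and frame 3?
-4.1

Distance in frame 1: 7.0. Distance in frame 3: 2.9.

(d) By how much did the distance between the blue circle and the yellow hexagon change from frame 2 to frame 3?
+5.0

Distance in frame 2: 2.5. Distance in frame 3: 7.5.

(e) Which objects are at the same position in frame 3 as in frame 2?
the yellow cross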